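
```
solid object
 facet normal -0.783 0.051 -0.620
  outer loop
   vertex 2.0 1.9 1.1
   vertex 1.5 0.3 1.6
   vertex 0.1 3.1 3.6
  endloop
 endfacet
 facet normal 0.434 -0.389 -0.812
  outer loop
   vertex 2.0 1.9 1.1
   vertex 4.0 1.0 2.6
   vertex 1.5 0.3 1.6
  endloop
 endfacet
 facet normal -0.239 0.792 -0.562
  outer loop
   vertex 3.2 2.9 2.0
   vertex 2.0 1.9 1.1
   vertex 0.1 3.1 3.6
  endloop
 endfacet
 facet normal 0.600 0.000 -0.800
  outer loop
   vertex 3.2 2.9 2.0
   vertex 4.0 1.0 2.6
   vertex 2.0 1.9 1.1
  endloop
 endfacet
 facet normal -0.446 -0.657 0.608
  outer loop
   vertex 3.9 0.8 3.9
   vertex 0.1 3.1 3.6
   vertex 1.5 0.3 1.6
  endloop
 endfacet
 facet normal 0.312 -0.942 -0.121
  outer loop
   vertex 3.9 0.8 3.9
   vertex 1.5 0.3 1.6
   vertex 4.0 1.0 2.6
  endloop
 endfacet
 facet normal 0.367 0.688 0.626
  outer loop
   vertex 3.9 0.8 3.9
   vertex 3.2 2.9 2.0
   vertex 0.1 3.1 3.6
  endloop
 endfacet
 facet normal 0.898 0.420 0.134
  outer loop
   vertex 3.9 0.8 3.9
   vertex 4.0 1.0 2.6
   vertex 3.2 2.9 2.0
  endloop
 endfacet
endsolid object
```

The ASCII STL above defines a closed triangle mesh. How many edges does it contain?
12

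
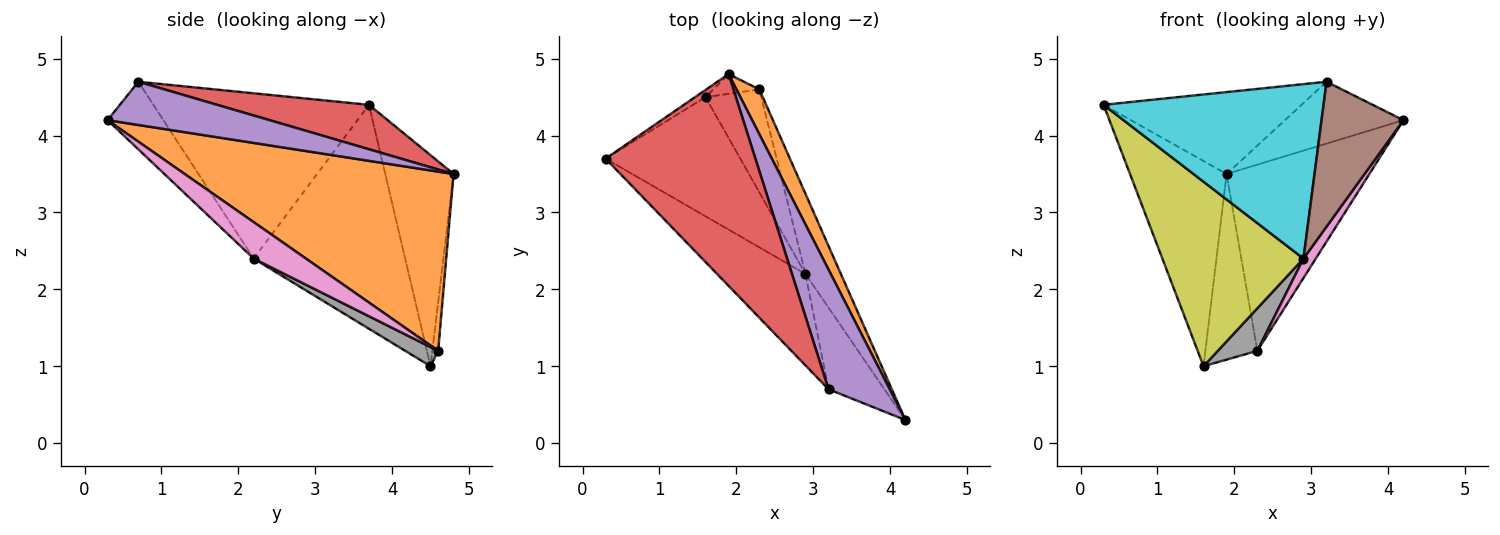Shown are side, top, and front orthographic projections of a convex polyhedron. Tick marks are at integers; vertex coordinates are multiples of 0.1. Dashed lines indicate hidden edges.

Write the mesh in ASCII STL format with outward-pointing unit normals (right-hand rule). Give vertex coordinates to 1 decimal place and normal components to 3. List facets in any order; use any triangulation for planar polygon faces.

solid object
 facet normal -0.577 0.816 -0.029
  outer loop
   vertex 1.6 4.5 1.0
   vertex 0.3 3.7 4.4
   vertex 1.9 4.8 3.5
  endloop
 endfacet
 facet normal 0.878 0.466 0.112
  outer loop
   vertex 2.3 4.6 1.2
   vertex 1.9 4.8 3.5
   vertex 4.2 0.3 4.2
  endloop
 endfacet
 facet normal -0.111 0.988 -0.105
  outer loop
   vertex 2.3 4.6 1.2
   vertex 1.6 4.5 1.0
   vertex 1.9 4.8 3.5
  endloop
 endfacet
 facet normal 0.267 0.348 0.899
  outer loop
   vertex 3.2 0.7 4.7
   vertex 1.9 4.8 3.5
   vertex 0.3 3.7 4.4
  endloop
 endfacet
 facet normal 0.532 0.389 0.752
  outer loop
   vertex 3.2 0.7 4.7
   vertex 4.2 0.3 4.2
   vertex 1.9 4.8 3.5
  endloop
 endfacet
 facet normal -0.511 -0.749 -0.422
  outer loop
   vertex 2.9 2.2 2.4
   vertex 4.2 0.3 4.2
   vertex 3.2 0.7 4.7
  endloop
 endfacet
 facet normal 0.708 -0.166 -0.687
  outer loop
   vertex 2.9 2.2 2.4
   vertex 2.3 4.6 1.2
   vertex 4.2 0.3 4.2
  endloop
 endfacet
 facet normal 0.304 -0.364 -0.880
  outer loop
   vertex 2.9 2.2 2.4
   vertex 1.6 4.5 1.0
   vertex 2.3 4.6 1.2
  endloop
 endfacet
 facet normal -0.670 -0.624 -0.403
  outer loop
   vertex 2.9 2.2 2.4
   vertex 0.3 3.7 4.4
   vertex 1.6 4.5 1.0
  endloop
 endfacet
 facet normal -0.656 -0.669 -0.351
  outer loop
   vertex 2.9 2.2 2.4
   vertex 3.2 0.7 4.7
   vertex 0.3 3.7 4.4
  endloop
 endfacet
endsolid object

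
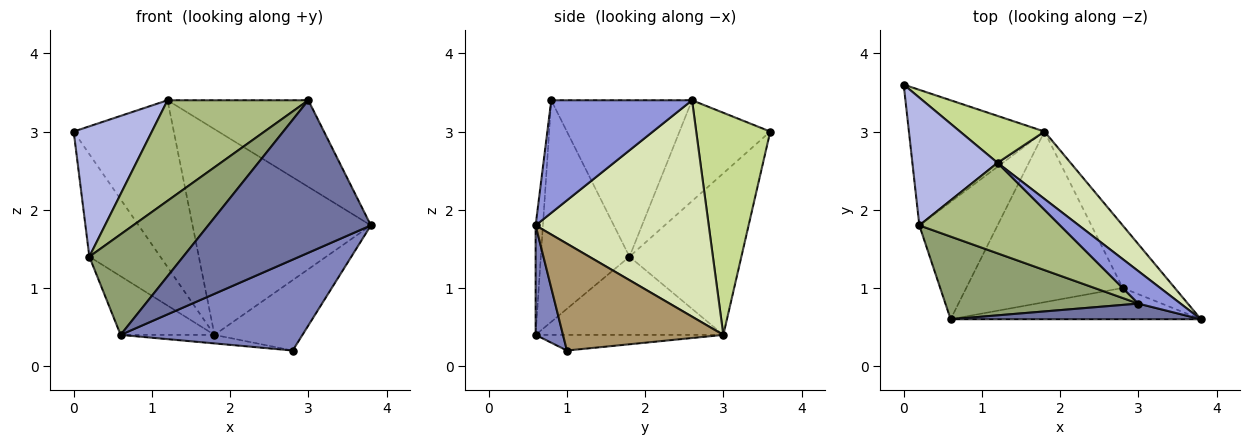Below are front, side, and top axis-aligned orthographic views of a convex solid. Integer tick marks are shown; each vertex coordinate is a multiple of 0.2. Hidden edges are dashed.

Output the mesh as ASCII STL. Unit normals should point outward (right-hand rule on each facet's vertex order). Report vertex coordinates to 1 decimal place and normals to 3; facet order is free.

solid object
 facet normal -0.045 -0.994 0.102
  outer loop
   vertex 0.6 0.6 0.4
   vertex 3.8 0.6 1.8
   vertex 3.0 0.8 3.4
  endloop
 endfacet
 facet normal 0.141 -0.936 -0.322
  outer loop
   vertex 0.6 0.6 0.4
   vertex 2.8 1.0 0.2
   vertex 3.8 0.6 1.8
  endloop
 endfacet
 facet normal 0.683 0.683 0.256
  outer loop
   vertex 1.2 2.6 3.4
   vertex 3.0 0.8 3.4
   vertex 3.8 0.6 1.8
  endloop
 endfacet
 facet normal -0.638 -0.550 0.539
  outer loop
   vertex 0.2 1.8 1.4
   vertex 1.2 2.6 3.4
   vertex 0.0 3.6 3.0
  endloop
 endfacet
 facet normal -0.589 -0.624 0.513
  outer loop
   vertex 0.2 1.8 1.4
   vertex 0.6 0.6 0.4
   vertex 3.0 0.8 3.4
  endloop
 endfacet
 facet normal -0.597 -0.597 0.537
  outer loop
   vertex 0.2 1.8 1.4
   vertex 3.0 0.8 3.4
   vertex 1.2 2.6 3.4
  endloop
 endfacet
 facet normal 0.580 0.784 0.221
  outer loop
   vertex 1.8 3.0 0.4
   vertex 0.0 3.6 3.0
   vertex 1.2 2.6 3.4
  endloop
 endfacet
 facet normal 0.678 0.698 0.229
  outer loop
   vertex 1.8 3.0 0.4
   vertex 1.2 2.6 3.4
   vertex 3.8 0.6 1.8
  endloop
 endfacet
 facet normal 0.806 0.442 -0.393
  outer loop
   vertex 1.8 3.0 0.4
   vertex 3.8 0.6 1.8
   vertex 2.8 1.0 0.2
  endloop
 endfacet
 facet normal -0.689 0.437 -0.578
  outer loop
   vertex 1.8 3.0 0.4
   vertex 0.2 1.8 1.4
   vertex 0.0 3.6 3.0
  endloop
 endfacet
 facet normal -0.099 0.050 -0.994
  outer loop
   vertex 1.8 3.0 0.4
   vertex 2.8 1.0 0.2
   vertex 0.6 0.6 0.4
  endloop
 endfacet
 facet normal -0.667 0.333 -0.667
  outer loop
   vertex 1.8 3.0 0.4
   vertex 0.6 0.6 0.4
   vertex 0.2 1.8 1.4
  endloop
 endfacet
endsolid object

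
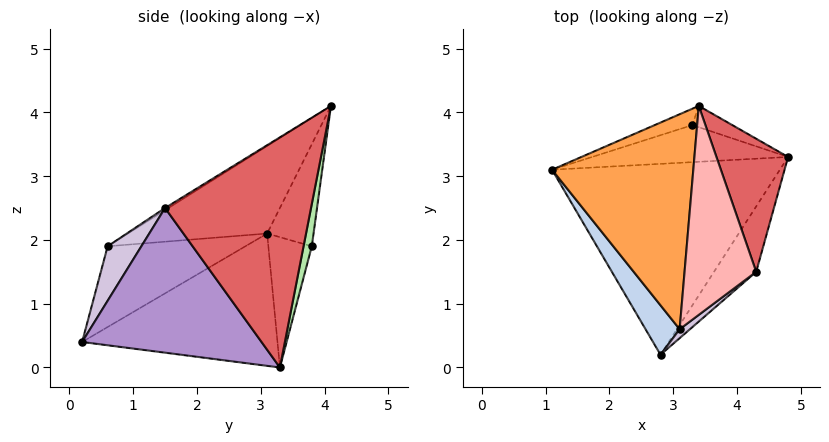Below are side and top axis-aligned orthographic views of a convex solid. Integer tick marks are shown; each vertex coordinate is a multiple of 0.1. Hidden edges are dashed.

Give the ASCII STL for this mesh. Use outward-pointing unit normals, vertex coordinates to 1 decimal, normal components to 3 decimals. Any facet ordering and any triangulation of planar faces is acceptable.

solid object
 facet normal -0.491 0.208 -0.846
  outer loop
   vertex 2.8 0.2 0.4
   vertex 1.1 3.1 2.1
   vertex 4.8 3.3 0.0
  endloop
 endfacet
 facet normal -0.731 -0.609 0.309
  outer loop
   vertex 3.1 0.6 1.9
   vertex 1.1 3.1 2.1
   vertex 2.8 0.2 0.4
  endloop
 endfacet
 facet normal -0.473 -0.439 0.764
  outer loop
   vertex 3.1 0.6 1.9
   vertex 3.4 4.1 4.1
   vertex 1.1 3.1 2.1
  endloop
 endfacet
 facet normal -0.307 0.832 -0.461
  outer loop
   vertex 3.3 3.8 1.9
   vertex 4.8 3.3 0.0
   vertex 1.1 3.1 2.1
  endloop
 endfacet
 facet normal -0.311 0.944 -0.115
  outer loop
   vertex 3.3 3.8 1.9
   vertex 1.1 3.1 2.1
   vertex 3.4 4.1 4.1
  endloop
 endfacet
 facet normal 0.149 0.979 -0.140
  outer loop
   vertex 3.3 3.8 1.9
   vertex 3.4 4.1 4.1
   vertex 4.8 3.3 0.0
  endloop
 endfacet
 facet normal 0.945 0.146 0.294
  outer loop
   vertex 4.3 1.5 2.5
   vertex 4.8 3.3 0.0
   vertex 3.4 4.1 4.1
  endloop
 endfacet
 facet normal -0.026 -0.530 0.847
  outer loop
   vertex 4.3 1.5 2.5
   vertex 3.4 4.1 4.1
   vertex 3.1 0.6 1.9
  endloop
 endfacet
 facet normal 0.803 -0.548 -0.234
  outer loop
   vertex 4.3 1.5 2.5
   vertex 2.8 0.2 0.4
   vertex 4.8 3.3 0.0
  endloop
 endfacet
 facet normal 0.562 -0.820 0.106
  outer loop
   vertex 4.3 1.5 2.5
   vertex 3.1 0.6 1.9
   vertex 2.8 0.2 0.4
  endloop
 endfacet
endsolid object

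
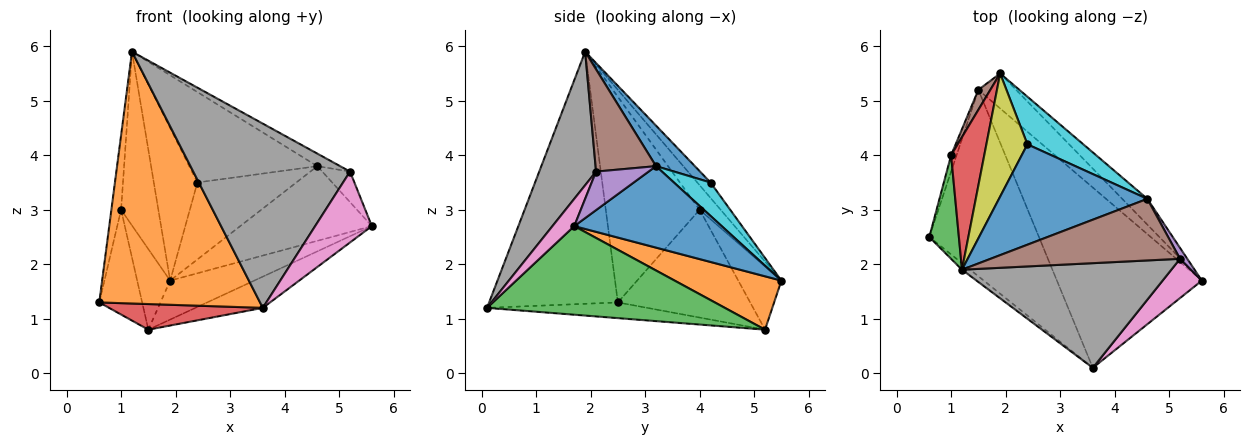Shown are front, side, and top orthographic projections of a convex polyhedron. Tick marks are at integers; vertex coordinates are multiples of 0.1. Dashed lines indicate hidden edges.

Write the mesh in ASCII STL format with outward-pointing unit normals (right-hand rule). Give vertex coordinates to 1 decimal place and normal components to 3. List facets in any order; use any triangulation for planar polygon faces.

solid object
 facet normal 0.727 0.649 -0.224
  outer loop
   vertex 4.6 3.2 3.8
   vertex 5.6 1.7 2.7
   vertex 1.9 5.5 1.7
  endloop
 endfacet
 facet normal -0.625 -0.780 -0.020
  outer loop
   vertex 3.6 0.1 1.2
   vertex 1.2 1.9 5.9
   vertex 0.6 2.5 1.3
  endloop
 endfacet
 facet normal -0.985 0.102 0.142
  outer loop
   vertex 1.0 4.0 3.0
   vertex 0.6 2.5 1.3
   vertex 1.2 1.9 5.9
  endloop
 endfacet
 facet normal -0.409 0.725 0.553
  outer loop
   vertex 1.0 4.0 3.0
   vertex 1.2 1.9 5.9
   vertex 1.9 5.5 1.7
  endloop
 endfacet
 facet normal 0.872 0.461 0.165
  outer loop
   vertex 5.2 2.1 3.7
   vertex 5.6 1.7 2.7
   vertex 4.6 3.2 3.8
  endloop
 endfacet
 facet normal 0.468 0.176 0.866
  outer loop
   vertex 5.2 2.1 3.7
   vertex 4.6 3.2 3.8
   vertex 1.2 1.9 5.9
  endloop
 endfacet
 facet normal 0.319 -0.829 0.459
  outer loop
   vertex 5.2 2.1 3.7
   vertex 3.6 0.1 1.2
   vertex 5.6 1.7 2.7
  endloop
 endfacet
 facet normal 0.301 -0.829 0.471
  outer loop
   vertex 5.2 2.1 3.7
   vertex 1.2 1.9 5.9
   vertex 3.6 0.1 1.2
  endloop
 endfacet
 facet normal -0.230 0.758 0.611
  outer loop
   vertex 2.4 4.2 3.5
   vertex 1.9 5.5 1.7
   vertex 1.2 1.9 5.9
  endloop
 endfacet
 facet normal 0.300 0.811 0.502
  outer loop
   vertex 2.4 4.2 3.5
   vertex 4.6 3.2 3.8
   vertex 1.9 5.5 1.7
  endloop
 endfacet
 facet normal 0.199 0.656 0.728
  outer loop
   vertex 2.4 4.2 3.5
   vertex 1.2 1.9 5.9
   vertex 4.6 3.2 3.8
  endloop
 endfacet
 facet normal 0.687 0.541 -0.486
  outer loop
   vertex 1.5 5.2 0.8
   vertex 1.9 5.5 1.7
   vertex 5.6 1.7 2.7
  endloop
 endfacet
 facet normal 0.516 0.146 -0.844
  outer loop
   vertex 1.5 5.2 0.8
   vertex 5.6 1.7 2.7
   vertex 3.6 0.1 1.2
  endloop
 endfacet
 facet normal -0.141 -0.135 -0.981
  outer loop
   vertex 1.5 5.2 0.8
   vertex 3.6 0.1 1.2
   vertex 0.6 2.5 1.3
  endloop
 endfacet
 facet normal -0.950 0.308 -0.048
  outer loop
   vertex 1.5 5.2 0.8
   vertex 0.6 2.5 1.3
   vertex 1.0 4.0 3.0
  endloop
 endfacet
 facet normal -0.786 0.601 0.149
  outer loop
   vertex 1.5 5.2 0.8
   vertex 1.0 4.0 3.0
   vertex 1.9 5.5 1.7
  endloop
 endfacet
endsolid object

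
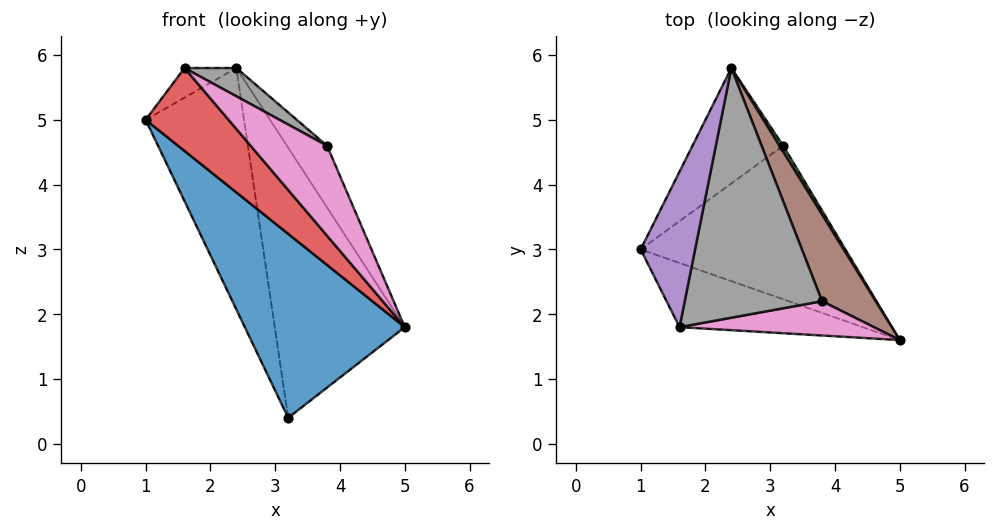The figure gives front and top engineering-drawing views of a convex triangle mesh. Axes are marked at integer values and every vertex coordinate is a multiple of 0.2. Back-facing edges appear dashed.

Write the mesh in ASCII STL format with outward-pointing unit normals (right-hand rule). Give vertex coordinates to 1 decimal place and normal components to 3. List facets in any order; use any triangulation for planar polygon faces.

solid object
 facet normal -0.616 -0.605 -0.505
  outer loop
   vertex 3.2 4.6 0.4
   vertex 5.0 1.6 1.8
   vertex 1.0 3.0 5.0
  endloop
 endfacet
 facet normal -0.842 0.487 -0.233
  outer loop
   vertex 3.2 4.6 0.4
   vertex 1.0 3.0 5.0
   vertex 2.4 5.8 5.8
  endloop
 endfacet
 facet normal 0.855 0.518 0.011
  outer loop
   vertex 3.2 4.6 0.4
   vertex 2.4 5.8 5.8
   vertex 5.0 1.6 1.8
  endloop
 endfacet
 facet normal -0.608 -0.628 -0.486
  outer loop
   vertex 1.6 1.8 5.8
   vertex 1.0 3.0 5.0
   vertex 5.0 1.6 1.8
  endloop
 endfacet
 facet normal -0.683 0.137 0.717
  outer loop
   vertex 1.6 1.8 5.8
   vertex 2.4 5.8 5.8
   vertex 1.0 3.0 5.0
  endloop
 endfacet
 facet normal 0.910 0.241 0.338
  outer loop
   vertex 3.8 2.2 4.6
   vertex 5.0 1.6 1.8
   vertex 2.4 5.8 5.8
  endloop
 endfacet
 facet normal 0.342 -0.878 0.335
  outer loop
   vertex 3.8 2.2 4.6
   vertex 1.6 1.8 5.8
   vertex 5.0 1.6 1.8
  endloop
 endfacet
 facet normal 0.490 -0.098 0.866
  outer loop
   vertex 3.8 2.2 4.6
   vertex 2.4 5.8 5.8
   vertex 1.6 1.8 5.8
  endloop
 endfacet
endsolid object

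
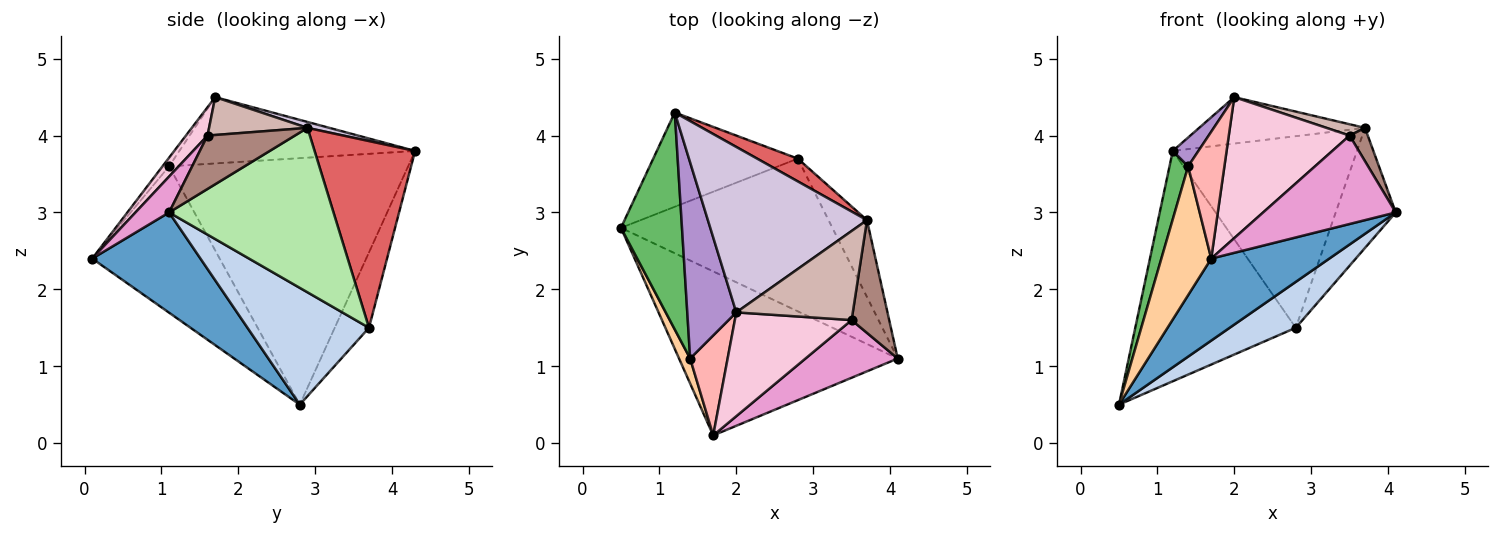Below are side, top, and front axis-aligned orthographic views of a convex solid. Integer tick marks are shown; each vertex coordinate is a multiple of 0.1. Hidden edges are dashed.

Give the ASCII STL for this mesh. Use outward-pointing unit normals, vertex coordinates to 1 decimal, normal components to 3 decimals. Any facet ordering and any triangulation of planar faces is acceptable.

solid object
 facet normal 0.379 -0.414 -0.828
  outer loop
   vertex 1.7 0.1 2.4
   vertex 0.5 2.8 0.5
   vertex 4.1 1.1 3.0
  endloop
 endfacet
 facet normal 0.468 -0.255 -0.846
  outer loop
   vertex 2.8 3.7 1.5
   vertex 4.1 1.1 3.0
   vertex 0.5 2.8 0.5
  endloop
 endfacet
 facet normal -0.194 0.908 -0.372
  outer loop
   vertex 2.8 3.7 1.5
   vertex 0.5 2.8 0.5
   vertex 1.2 4.3 3.8
  endloop
 endfacet
 facet normal -0.929 -0.363 0.070
  outer loop
   vertex 1.4 1.1 3.6
   vertex 0.5 2.8 0.5
   vertex 1.7 0.1 2.4
  endloop
 endfacet
 facet normal -0.968 -0.075 0.240
  outer loop
   vertex 1.4 1.1 3.6
   vertex 1.2 4.3 3.8
   vertex 0.5 2.8 0.5
  endloop
 endfacet
 facet normal 0.917 0.335 -0.215
  outer loop
   vertex 3.7 2.9 4.1
   vertex 4.1 1.1 3.0
   vertex 2.8 3.7 1.5
  endloop
 endfacet
 facet normal 0.476 0.873 0.104
  outer loop
   vertex 3.7 2.9 4.1
   vertex 2.8 3.7 1.5
   vertex 1.2 4.3 3.8
  endloop
 endfacet
 facet normal -0.141 -0.778 0.613
  outer loop
   vertex 2.0 1.7 4.5
   vertex 1.4 1.1 3.6
   vertex 1.7 0.1 2.4
  endloop
 endfacet
 facet normal -0.801 -0.087 0.592
  outer loop
   vertex 2.0 1.7 4.5
   vertex 1.2 4.3 3.8
   vertex 1.4 1.1 3.6
  endloop
 endfacet
 facet normal 0.036 0.270 0.962
  outer loop
   vertex 2.0 1.7 4.5
   vertex 3.7 2.9 4.1
   vertex 1.2 4.3 3.8
  endloop
 endfacet
 facet normal 0.806 -0.168 0.568
  outer loop
   vertex 3.5 1.6 4.0
   vertex 4.1 1.1 3.0
   vertex 3.7 2.9 4.1
  endloop
 endfacet
 facet normal 0.307 -0.120 0.944
  outer loop
   vertex 3.5 1.6 4.0
   vertex 3.7 2.9 4.1
   vertex 2.0 1.7 4.5
  endloop
 endfacet
 facet normal 0.208 -0.819 0.534
  outer loop
   vertex 3.5 1.6 4.0
   vertex 1.7 0.1 2.4
   vertex 4.1 1.1 3.0
  endloop
 endfacet
 facet normal 0.142 -0.797 0.587
  outer loop
   vertex 3.5 1.6 4.0
   vertex 2.0 1.7 4.5
   vertex 1.7 0.1 2.4
  endloop
 endfacet
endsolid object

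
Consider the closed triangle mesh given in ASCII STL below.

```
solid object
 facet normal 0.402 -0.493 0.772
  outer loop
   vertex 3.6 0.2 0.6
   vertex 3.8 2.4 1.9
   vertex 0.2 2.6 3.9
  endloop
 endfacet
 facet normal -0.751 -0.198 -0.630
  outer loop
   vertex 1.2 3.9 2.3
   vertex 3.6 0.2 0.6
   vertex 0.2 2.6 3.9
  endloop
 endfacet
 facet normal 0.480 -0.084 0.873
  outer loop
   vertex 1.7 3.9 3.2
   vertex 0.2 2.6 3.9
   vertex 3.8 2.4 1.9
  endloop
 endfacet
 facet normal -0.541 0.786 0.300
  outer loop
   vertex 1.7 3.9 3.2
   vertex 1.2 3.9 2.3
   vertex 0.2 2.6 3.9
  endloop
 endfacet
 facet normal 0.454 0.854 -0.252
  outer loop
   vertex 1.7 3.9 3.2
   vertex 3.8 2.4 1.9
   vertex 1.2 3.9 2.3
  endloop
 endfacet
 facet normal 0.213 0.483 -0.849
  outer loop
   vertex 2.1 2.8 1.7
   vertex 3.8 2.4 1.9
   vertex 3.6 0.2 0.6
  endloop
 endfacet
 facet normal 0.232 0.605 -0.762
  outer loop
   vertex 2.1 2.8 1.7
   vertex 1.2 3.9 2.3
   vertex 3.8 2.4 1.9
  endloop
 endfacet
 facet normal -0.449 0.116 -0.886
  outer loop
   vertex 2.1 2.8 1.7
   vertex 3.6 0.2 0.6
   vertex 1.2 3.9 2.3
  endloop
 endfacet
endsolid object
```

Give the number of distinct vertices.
6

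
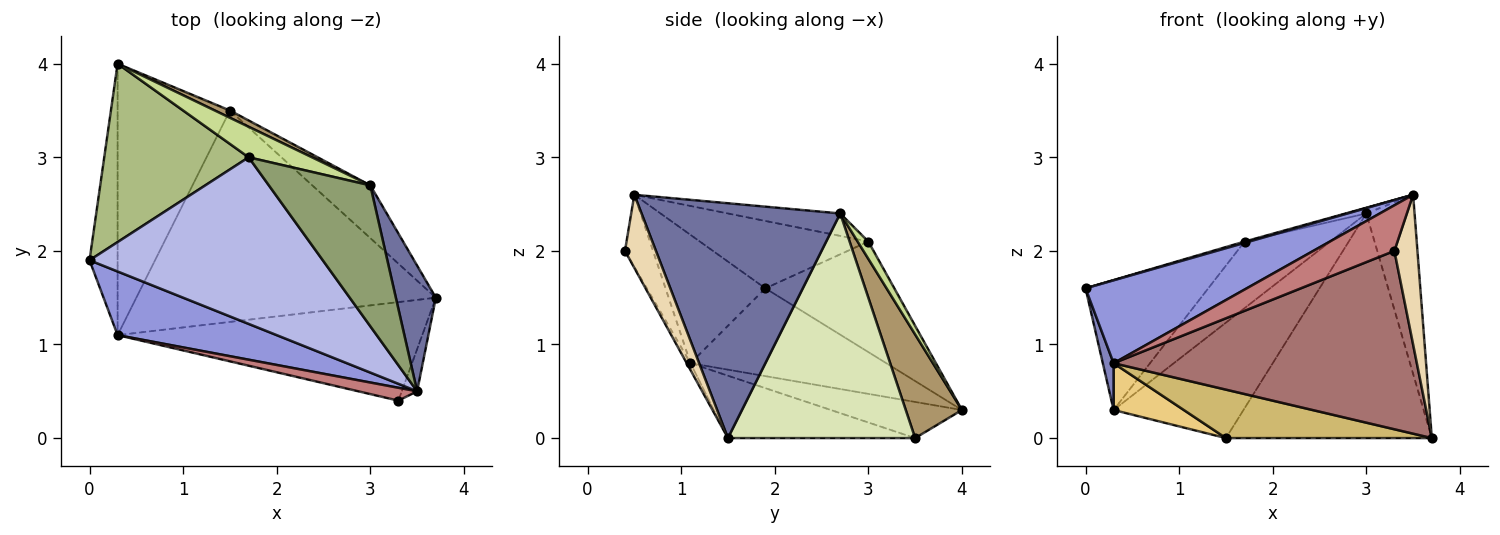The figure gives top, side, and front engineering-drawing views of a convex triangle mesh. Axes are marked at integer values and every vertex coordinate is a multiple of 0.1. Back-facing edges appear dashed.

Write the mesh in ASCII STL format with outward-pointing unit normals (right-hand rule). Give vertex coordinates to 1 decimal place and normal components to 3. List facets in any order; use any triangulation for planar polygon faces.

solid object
 facet normal 0.959 0.233 0.163
  outer loop
   vertex 3.0 2.7 2.4
   vertex 3.5 0.5 2.6
   vertex 3.7 1.5 0.0
  endloop
 endfacet
 facet normal -0.951 -0.052 -0.304
  outer loop
   vertex 0.3 1.1 0.8
   vertex 0.0 1.9 1.6
   vertex 0.3 4.0 0.3
  endloop
 endfacet
 facet normal -0.441 -0.712 0.547
  outer loop
   vertex 0.3 1.1 0.8
   vertex 3.5 0.5 2.6
   vertex 0.0 1.9 1.6
  endloop
 endfacet
 facet normal -0.278 -0.008 0.961
  outer loop
   vertex 1.7 3.0 2.1
   vertex 0.0 1.9 1.6
   vertex 3.5 0.5 2.6
  endloop
 endfacet
 facet normal -0.216 0.040 0.976
  outer loop
   vertex 1.7 3.0 2.1
   vertex 3.5 0.5 2.6
   vertex 3.0 2.7 2.4
  endloop
 endfacet
 facet normal -0.526 0.501 0.687
  outer loop
   vertex 1.7 3.0 2.1
   vertex 0.3 4.0 0.3
   vertex 0.0 1.9 1.6
  endloop
 endfacet
 facet normal 0.113 0.903 0.414
  outer loop
   vertex 1.7 3.0 2.1
   vertex 3.0 2.7 2.4
   vertex 0.3 4.0 0.3
  endloop
 endfacet
 facet normal 0.663 0.729 -0.171
  outer loop
   vertex 1.5 3.5 0.0
   vertex 3.0 2.7 2.4
   vertex 3.7 1.5 0.0
  endloop
 endfacet
 facet normal 0.396 0.916 0.058
  outer loop
   vertex 1.5 3.5 0.0
   vertex 0.3 4.0 0.3
   vertex 3.0 2.7 2.4
  endloop
 endfacet
 facet normal -0.199 -0.219 -0.955
  outer loop
   vertex 1.5 3.5 0.0
   vertex 3.7 1.5 0.0
   vertex 0.3 1.1 0.8
  endloop
 endfacet
 facet normal -0.302 -0.162 -0.939
  outer loop
   vertex 1.5 3.5 0.0
   vertex 0.3 1.1 0.8
   vertex 0.3 4.0 0.3
  endloop
 endfacet
 facet normal 0.791 -0.589 -0.166
  outer loop
   vertex 3.3 0.4 2.0
   vertex 3.7 1.5 0.0
   vertex 3.5 0.5 2.6
  endloop
 endfacet
 facet normal -0.011 -0.875 -0.484
  outer loop
   vertex 3.3 0.4 2.0
   vertex 0.3 1.1 0.8
   vertex 3.7 1.5 0.0
  endloop
 endfacet
 facet normal -0.316 -0.913 0.258
  outer loop
   vertex 3.3 0.4 2.0
   vertex 3.5 0.5 2.6
   vertex 0.3 1.1 0.8
  endloop
 endfacet
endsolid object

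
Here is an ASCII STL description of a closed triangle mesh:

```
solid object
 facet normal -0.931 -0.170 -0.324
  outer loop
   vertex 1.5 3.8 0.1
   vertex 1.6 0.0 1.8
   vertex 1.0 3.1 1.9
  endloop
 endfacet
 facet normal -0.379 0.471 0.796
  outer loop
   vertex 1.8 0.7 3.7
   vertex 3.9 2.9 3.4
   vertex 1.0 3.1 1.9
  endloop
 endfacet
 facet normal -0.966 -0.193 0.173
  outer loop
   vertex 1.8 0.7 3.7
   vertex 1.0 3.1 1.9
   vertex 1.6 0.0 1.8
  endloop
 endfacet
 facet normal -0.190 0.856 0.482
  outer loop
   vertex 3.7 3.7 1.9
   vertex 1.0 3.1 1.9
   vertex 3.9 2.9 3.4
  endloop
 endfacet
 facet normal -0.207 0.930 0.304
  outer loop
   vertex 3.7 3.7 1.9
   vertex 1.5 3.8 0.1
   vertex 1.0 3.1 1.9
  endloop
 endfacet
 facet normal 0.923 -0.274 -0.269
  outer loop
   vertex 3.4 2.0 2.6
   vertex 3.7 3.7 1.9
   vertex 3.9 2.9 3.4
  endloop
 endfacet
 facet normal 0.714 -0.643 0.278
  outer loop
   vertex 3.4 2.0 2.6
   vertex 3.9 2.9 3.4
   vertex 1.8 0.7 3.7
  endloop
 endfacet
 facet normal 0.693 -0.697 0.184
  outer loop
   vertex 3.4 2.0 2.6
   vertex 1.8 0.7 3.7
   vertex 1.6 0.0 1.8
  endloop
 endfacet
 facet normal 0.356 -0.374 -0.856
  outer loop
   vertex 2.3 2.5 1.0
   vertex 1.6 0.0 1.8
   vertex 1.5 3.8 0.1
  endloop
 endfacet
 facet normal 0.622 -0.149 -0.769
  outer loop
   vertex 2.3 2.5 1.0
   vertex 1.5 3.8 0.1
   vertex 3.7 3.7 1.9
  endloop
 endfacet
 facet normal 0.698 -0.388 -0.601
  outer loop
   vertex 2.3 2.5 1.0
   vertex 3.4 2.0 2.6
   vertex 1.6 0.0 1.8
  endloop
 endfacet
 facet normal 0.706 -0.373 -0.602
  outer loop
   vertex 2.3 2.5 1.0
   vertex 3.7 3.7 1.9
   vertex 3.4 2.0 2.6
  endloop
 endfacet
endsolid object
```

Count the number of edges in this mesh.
18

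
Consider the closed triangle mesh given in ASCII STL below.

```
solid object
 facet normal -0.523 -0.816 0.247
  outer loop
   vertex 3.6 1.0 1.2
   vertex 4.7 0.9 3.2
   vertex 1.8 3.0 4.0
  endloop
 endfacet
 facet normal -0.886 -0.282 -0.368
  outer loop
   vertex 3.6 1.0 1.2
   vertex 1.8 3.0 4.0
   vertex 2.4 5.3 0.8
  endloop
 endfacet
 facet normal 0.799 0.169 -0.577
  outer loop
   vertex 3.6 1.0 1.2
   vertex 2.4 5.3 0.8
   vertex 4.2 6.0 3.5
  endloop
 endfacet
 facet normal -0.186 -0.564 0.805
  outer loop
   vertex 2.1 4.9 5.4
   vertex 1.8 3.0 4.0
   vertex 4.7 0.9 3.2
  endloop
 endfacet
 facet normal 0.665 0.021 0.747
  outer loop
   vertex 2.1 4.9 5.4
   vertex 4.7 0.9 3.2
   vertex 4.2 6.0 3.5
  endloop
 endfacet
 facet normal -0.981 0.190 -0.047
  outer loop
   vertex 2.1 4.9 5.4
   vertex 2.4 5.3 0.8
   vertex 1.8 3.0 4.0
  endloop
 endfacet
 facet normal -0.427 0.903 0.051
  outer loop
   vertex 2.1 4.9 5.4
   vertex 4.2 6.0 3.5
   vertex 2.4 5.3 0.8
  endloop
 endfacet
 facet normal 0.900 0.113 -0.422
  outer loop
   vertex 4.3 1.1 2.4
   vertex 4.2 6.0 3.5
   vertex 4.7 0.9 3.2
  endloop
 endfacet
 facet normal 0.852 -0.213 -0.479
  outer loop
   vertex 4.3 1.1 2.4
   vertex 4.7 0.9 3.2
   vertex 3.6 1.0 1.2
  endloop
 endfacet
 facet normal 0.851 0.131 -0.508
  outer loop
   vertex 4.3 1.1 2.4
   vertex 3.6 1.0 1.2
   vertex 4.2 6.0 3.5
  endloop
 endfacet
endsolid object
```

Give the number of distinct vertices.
7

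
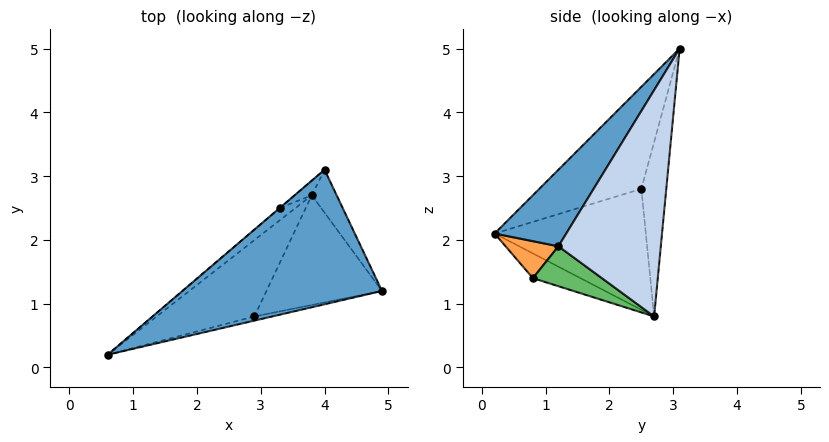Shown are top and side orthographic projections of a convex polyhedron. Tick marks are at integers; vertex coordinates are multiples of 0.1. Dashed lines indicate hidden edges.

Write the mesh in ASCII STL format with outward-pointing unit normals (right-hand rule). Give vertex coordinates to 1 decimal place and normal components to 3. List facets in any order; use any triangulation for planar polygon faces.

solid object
 facet normal 0.213 -0.804 0.555
  outer loop
   vertex 4.0 3.1 5.0
   vertex 0.6 0.2 2.1
   vertex 4.9 1.2 1.9
  endloop
 endfacet
 facet normal 0.834 0.544 -0.092
  outer loop
   vertex 3.8 2.7 0.8
   vertex 4.0 3.1 5.0
   vertex 4.9 1.2 1.9
  endloop
 endfacet
 facet normal 0.221 -0.970 -0.106
  outer loop
   vertex 2.9 0.8 1.4
   vertex 4.9 1.2 1.9
   vertex 0.6 0.2 2.1
  endloop
 endfacet
 facet normal -0.241 -0.186 -0.952
  outer loop
   vertex 2.9 0.8 1.4
   vertex 0.6 0.2 2.1
   vertex 3.8 2.7 0.8
  endloop
 endfacet
 facet normal 0.298 -0.413 -0.861
  outer loop
   vertex 2.9 0.8 1.4
   vertex 3.8 2.7 0.8
   vertex 4.9 1.2 1.9
  endloop
 endfacet
 facet normal -0.648 0.761 -0.001
  outer loop
   vertex 3.3 2.5 2.8
   vertex 0.6 0.2 2.1
   vertex 4.0 3.1 5.0
  endloop
 endfacet
 facet normal -0.634 0.769 -0.082
  outer loop
   vertex 3.3 2.5 2.8
   vertex 3.8 2.7 0.8
   vertex 0.6 0.2 2.1
  endloop
 endfacet
 facet normal -0.548 0.835 -0.053
  outer loop
   vertex 3.3 2.5 2.8
   vertex 4.0 3.1 5.0
   vertex 3.8 2.7 0.8
  endloop
 endfacet
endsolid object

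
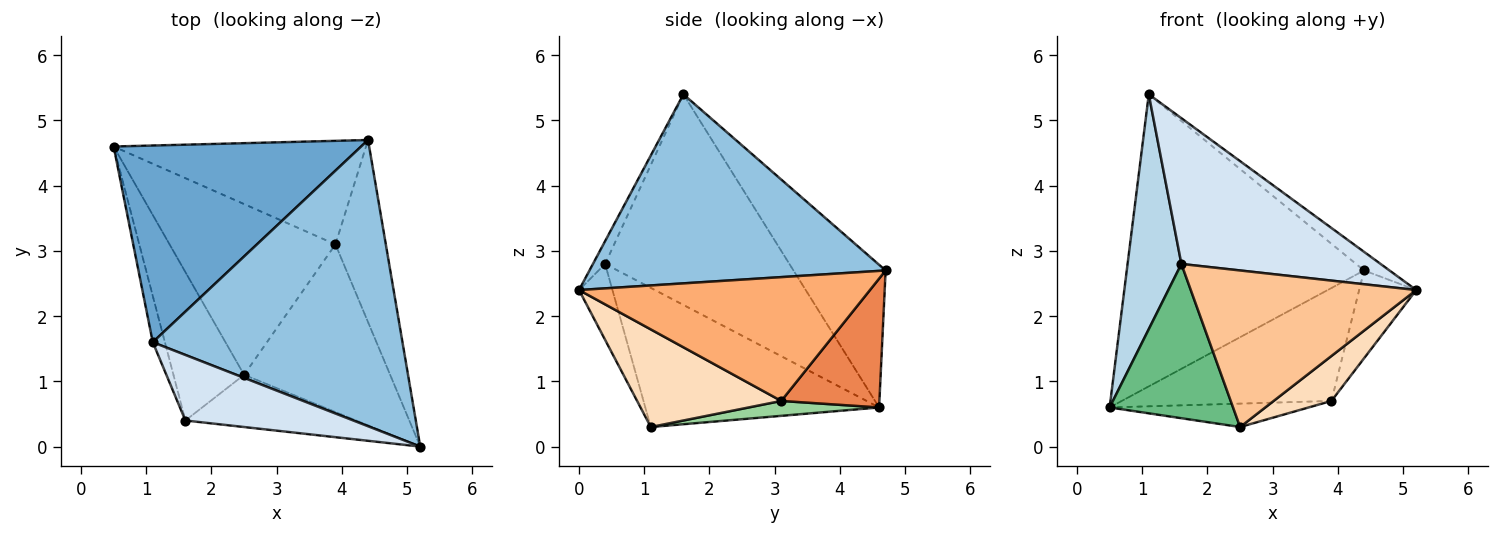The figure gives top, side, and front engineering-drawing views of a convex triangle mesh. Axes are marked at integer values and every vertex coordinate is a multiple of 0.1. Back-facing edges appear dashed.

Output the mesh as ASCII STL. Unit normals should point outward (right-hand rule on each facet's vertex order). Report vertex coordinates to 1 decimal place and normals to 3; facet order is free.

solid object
 facet normal -0.307 0.789 0.532
  outer loop
   vertex 1.1 1.6 5.4
   vertex 4.4 4.7 2.7
   vertex 0.5 4.6 0.6
  endloop
 endfacet
 facet normal 0.603 0.052 0.796
  outer loop
   vertex 1.1 1.6 5.4
   vertex 5.2 0.0 2.4
   vertex 4.4 4.7 2.7
  endloop
 endfacet
 facet normal -0.958 -0.280 -0.055
  outer loop
   vertex 1.6 0.4 2.8
   vertex 1.1 1.6 5.4
   vertex 0.5 4.6 0.6
  endloop
 endfacet
 facet normal -0.056 -0.911 0.410
  outer loop
   vertex 1.6 0.4 2.8
   vertex 5.2 0.0 2.4
   vertex 1.1 1.6 5.4
  endloop
 endfacet
 facet normal 0.326 0.697 -0.639
  outer loop
   vertex 3.9 3.1 0.7
   vertex 0.5 4.6 0.6
   vertex 4.4 4.7 2.7
  endloop
 endfacet
 facet normal 0.911 0.179 -0.371
  outer loop
   vertex 3.9 3.1 0.7
   vertex 4.4 4.7 2.7
   vertex 5.2 0.0 2.4
  endloop
 endfacet
 facet normal -0.139 -0.939 -0.313
  outer loop
   vertex 2.5 1.1 0.3
   vertex 5.2 0.0 2.4
   vertex 1.6 0.4 2.8
  endloop
 endfacet
 facet normal 0.543 -0.217 -0.811
  outer loop
   vertex 2.5 1.1 0.3
   vertex 3.9 3.1 0.7
   vertex 5.2 0.0 2.4
  endloop
 endfacet
 facet normal -0.807 -0.426 -0.410
  outer loop
   vertex 2.5 1.1 0.3
   vertex 1.6 0.4 2.8
   vertex 0.5 4.6 0.6
  endloop
 endfacet
 facet normal 0.089 0.135 -0.987
  outer loop
   vertex 2.5 1.1 0.3
   vertex 0.5 4.6 0.6
   vertex 3.9 3.1 0.7
  endloop
 endfacet
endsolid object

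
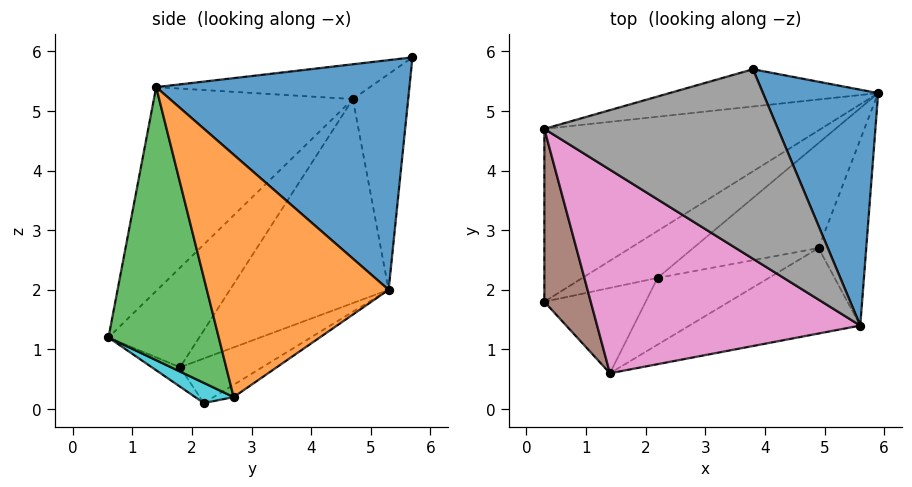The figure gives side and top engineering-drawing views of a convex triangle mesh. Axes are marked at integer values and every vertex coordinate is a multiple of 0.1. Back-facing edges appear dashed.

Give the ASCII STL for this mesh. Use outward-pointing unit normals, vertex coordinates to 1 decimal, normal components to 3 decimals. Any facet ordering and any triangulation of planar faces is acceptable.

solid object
 facet normal 0.851 0.307 0.427
  outer loop
   vertex 5.6 1.4 5.4
   vertex 5.9 5.3 2.0
   vertex 3.8 5.7 5.9
  endloop
 endfacet
 facet normal 0.953 -0.237 -0.188
  outer loop
   vertex 4.9 2.7 0.2
   vertex 5.9 5.3 2.0
   vertex 5.6 1.4 5.4
  endloop
 endfacet
 facet normal 0.436 -0.857 -0.273
  outer loop
   vertex 4.9 2.7 0.2
   vertex 5.6 1.4 5.4
   vertex 1.4 0.6 1.2
  endloop
 endfacet
 facet normal -0.371 0.781 -0.503
  outer loop
   vertex 0.3 4.7 5.2
   vertex 5.9 5.3 2.0
   vertex 0.3 1.8 0.7
  endloop
 endfacet
 facet normal -0.227 0.949 -0.220
  outer loop
   vertex 0.3 4.7 5.2
   vertex 3.8 5.7 5.9
   vertex 5.9 5.3 2.0
  endloop
 endfacet
 facet normal -0.758 -0.548 0.353
  outer loop
   vertex 0.3 4.7 5.2
   vertex 0.3 1.8 0.7
   vertex 1.4 0.6 1.2
  endloop
 endfacet
 facet normal -0.447 -0.683 0.577
  outer loop
   vertex 0.3 4.7 5.2
   vertex 1.4 0.6 1.2
   vertex 5.6 1.4 5.4
  endloop
 endfacet
 facet normal -0.145 -0.174 0.974
  outer loop
   vertex 0.3 4.7 5.2
   vertex 5.6 1.4 5.4
   vertex 3.8 5.7 5.9
  endloop
 endfacet
 facet normal -0.162 -0.503 -0.849
  outer loop
   vertex 2.2 2.2 0.1
   vertex 1.4 0.6 1.2
   vertex 0.3 1.8 0.7
  endloop
 endfacet
 facet normal 0.142 -0.608 -0.781
  outer loop
   vertex 2.2 2.2 0.1
   vertex 4.9 2.7 0.2
   vertex 1.4 0.6 1.2
  endloop
 endfacet
 facet normal -0.337 0.751 -0.568
  outer loop
   vertex 2.2 2.2 0.1
   vertex 0.3 1.8 0.7
   vertex 5.9 5.3 2.0
  endloop
 endfacet
 facet normal -0.079 0.588 -0.805
  outer loop
   vertex 2.2 2.2 0.1
   vertex 5.9 5.3 2.0
   vertex 4.9 2.7 0.2
  endloop
 endfacet
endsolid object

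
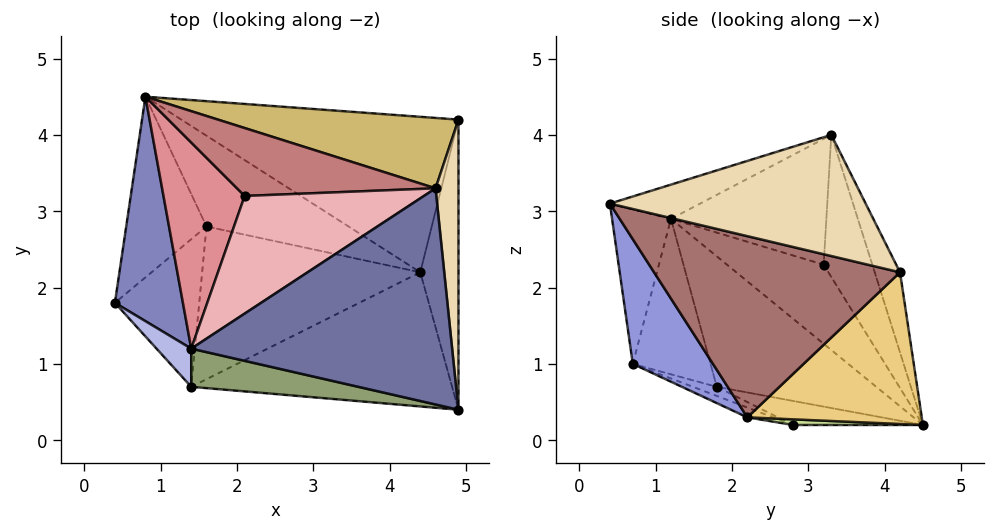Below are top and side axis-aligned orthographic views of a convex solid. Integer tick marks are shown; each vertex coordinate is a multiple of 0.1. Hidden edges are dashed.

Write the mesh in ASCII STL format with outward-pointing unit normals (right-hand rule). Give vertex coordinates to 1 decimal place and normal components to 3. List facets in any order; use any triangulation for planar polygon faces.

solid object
 facet normal -0.124 -0.306 0.944
  outer loop
   vertex 1.4 1.2 2.9
   vertex 4.9 0.4 3.1
   vertex 4.6 3.3 4.0
  endloop
 endfacet
 facet normal -0.867 0.212 0.452
  outer loop
   vertex 1.4 1.2 2.9
   vertex 0.8 4.5 0.2
   vertex 0.4 1.8 0.7
  endloop
 endfacet
 facet normal 0.265 -0.789 -0.554
  outer loop
   vertex 1.4 0.7 1.0
   vertex 4.4 2.2 0.3
   vertex 4.9 0.4 3.1
  endloop
 endfacet
 facet normal -0.752 -0.638 0.168
  outer loop
   vertex 1.4 0.7 1.0
   vertex 1.4 1.2 2.9
   vertex 0.4 1.8 0.7
  endloop
 endfacet
 facet normal -0.229 -0.941 0.248
  outer loop
   vertex 1.4 0.7 1.0
   vertex 4.9 0.4 3.1
   vertex 1.4 1.2 2.9
  endloop
 endfacet
 facet normal -0.284 -0.134 -0.949
  outer loop
   vertex 1.6 2.8 0.2
   vertex 0.4 1.8 0.7
   vertex 0.8 4.5 0.2
  endloop
 endfacet
 facet normal 0.040 0.019 -0.999
  outer loop
   vertex 1.6 2.8 0.2
   vertex 0.8 4.5 0.2
   vertex 4.4 2.2 0.3
  endloop
 endfacet
 facet normal -0.101 -0.346 -0.933
  outer loop
   vertex 1.6 2.8 0.2
   vertex 1.4 0.7 1.0
   vertex 0.4 1.8 0.7
  endloop
 endfacet
 facet normal -0.042 -0.352 -0.935
  outer loop
   vertex 1.6 2.8 0.2
   vertex 4.4 2.2 0.3
   vertex 1.4 0.7 1.0
  endloop
 endfacet
 facet normal -0.141 0.895 0.424
  outer loop
   vertex 4.9 4.2 2.2
   vertex 0.8 4.5 0.2
   vertex 4.6 3.3 4.0
  endloop
 endfacet
 facet normal 0.391 0.581 -0.714
  outer loop
   vertex 4.9 4.2 2.2
   vertex 4.4 2.2 0.3
   vertex 0.8 4.5 0.2
  endloop
 endfacet
 facet normal 0.982 0.044 0.186
  outer loop
   vertex 4.9 4.2 2.2
   vertex 4.6 3.3 4.0
   vertex 4.9 0.4 3.1
  endloop
 endfacet
 facet normal 0.977 -0.049 -0.206
  outer loop
   vertex 4.9 4.2 2.2
   vertex 4.9 0.4 3.1
   vertex 4.4 2.2 0.3
  endloop
 endfacet
 facet normal -0.470 0.590 0.656
  outer loop
   vertex 2.1 3.2 2.3
   vertex 4.6 3.3 4.0
   vertex 0.8 4.5 0.2
  endloop
 endfacet
 facet normal -0.634 0.417 0.651
  outer loop
   vertex 2.1 3.2 2.3
   vertex 0.8 4.5 0.2
   vertex 1.4 1.2 2.9
  endloop
 endfacet
 facet normal -0.525 0.408 0.747
  outer loop
   vertex 2.1 3.2 2.3
   vertex 1.4 1.2 2.9
   vertex 4.6 3.3 4.0
  endloop
 endfacet
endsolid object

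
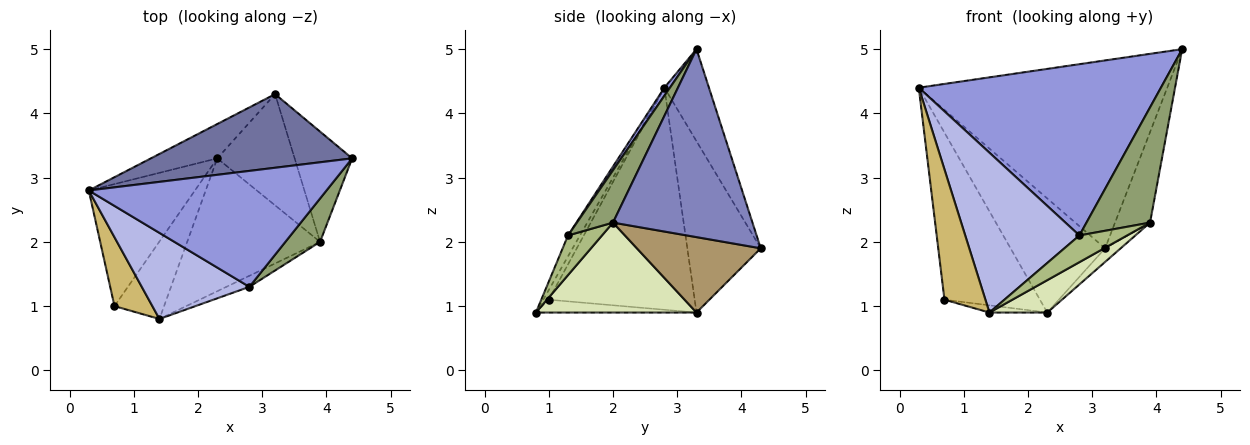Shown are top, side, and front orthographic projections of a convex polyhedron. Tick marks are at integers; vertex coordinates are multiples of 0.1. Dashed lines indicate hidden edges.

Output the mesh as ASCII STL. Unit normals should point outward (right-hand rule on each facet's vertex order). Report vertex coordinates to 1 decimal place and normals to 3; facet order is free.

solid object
 facet normal -0.165 0.918 0.360
  outer loop
   vertex 3.2 4.3 1.9
   vertex 0.3 2.8 4.4
   vertex 4.4 3.3 5.0
  endloop
 endfacet
 facet normal 0.930 0.233 -0.285
  outer loop
   vertex 3.9 2.0 2.3
   vertex 3.2 4.3 1.9
   vertex 4.4 3.3 5.0
  endloop
 endfacet
 facet normal 0.019 -0.828 0.561
  outer loop
   vertex 2.8 1.3 2.1
   vertex 4.4 3.3 5.0
   vertex 0.3 2.8 4.4
  endloop
 endfacet
 facet normal -0.092 -0.877 0.472
  outer loop
   vertex 2.8 1.3 2.1
   vertex 0.3 2.8 4.4
   vertex 1.4 0.8 0.9
  endloop
 endfacet
 facet normal 0.469 -0.826 0.311
  outer loop
   vertex 2.8 1.3 2.1
   vertex 3.9 2.0 2.3
   vertex 4.4 3.3 5.0
  endloop
 endfacet
 facet normal 0.549 -0.772 -0.319
  outer loop
   vertex 2.8 1.3 2.1
   vertex 1.4 0.8 0.9
   vertex 3.9 2.0 2.3
  endloop
 endfacet
 facet normal -0.597 0.768 -0.231
  outer loop
   vertex 2.3 3.3 0.9
   vertex 0.3 2.8 4.4
   vertex 3.2 4.3 1.9
  endloop
 endfacet
 facet normal 0.550 -0.198 -0.812
  outer loop
   vertex 2.3 3.3 0.9
   vertex 3.9 2.0 2.3
   vertex 1.4 0.8 0.9
  endloop
 endfacet
 facet normal 0.695 0.088 -0.713
  outer loop
   vertex 2.3 3.3 0.9
   vertex 3.2 4.3 1.9
   vertex 3.9 2.0 2.3
  endloop
 endfacet
 facet normal -0.118 -0.878 0.464
  outer loop
   vertex 0.7 1.0 1.1
   vertex 1.4 0.8 0.9
   vertex 0.3 2.8 4.4
  endloop
 endfacet
 facet normal -0.777 0.508 -0.371
  outer loop
   vertex 0.7 1.0 1.1
   vertex 0.3 2.8 4.4
   vertex 2.3 3.3 0.9
  endloop
 endfacet
 facet normal -0.250 0.090 -0.964
  outer loop
   vertex 0.7 1.0 1.1
   vertex 2.3 3.3 0.9
   vertex 1.4 0.8 0.9
  endloop
 endfacet
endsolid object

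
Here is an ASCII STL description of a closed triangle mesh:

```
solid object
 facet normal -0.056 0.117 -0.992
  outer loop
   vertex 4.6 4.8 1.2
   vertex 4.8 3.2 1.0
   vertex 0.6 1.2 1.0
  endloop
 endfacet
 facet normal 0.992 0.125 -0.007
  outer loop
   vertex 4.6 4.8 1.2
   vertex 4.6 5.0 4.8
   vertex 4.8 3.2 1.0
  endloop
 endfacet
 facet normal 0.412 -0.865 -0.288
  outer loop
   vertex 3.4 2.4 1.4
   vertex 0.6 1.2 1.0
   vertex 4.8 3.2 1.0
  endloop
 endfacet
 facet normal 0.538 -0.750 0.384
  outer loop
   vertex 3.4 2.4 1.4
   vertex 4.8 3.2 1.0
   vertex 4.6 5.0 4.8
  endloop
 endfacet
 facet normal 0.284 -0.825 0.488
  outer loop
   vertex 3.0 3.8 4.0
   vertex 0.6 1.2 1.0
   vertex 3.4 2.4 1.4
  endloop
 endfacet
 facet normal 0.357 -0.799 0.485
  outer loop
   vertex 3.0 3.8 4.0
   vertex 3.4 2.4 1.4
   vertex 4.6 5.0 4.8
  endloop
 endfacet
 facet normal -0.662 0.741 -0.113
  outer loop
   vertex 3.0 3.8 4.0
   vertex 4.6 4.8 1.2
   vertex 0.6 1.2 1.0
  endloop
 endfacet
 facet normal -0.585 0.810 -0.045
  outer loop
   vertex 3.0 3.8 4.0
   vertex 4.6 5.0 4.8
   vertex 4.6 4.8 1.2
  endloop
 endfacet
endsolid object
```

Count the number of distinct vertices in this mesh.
6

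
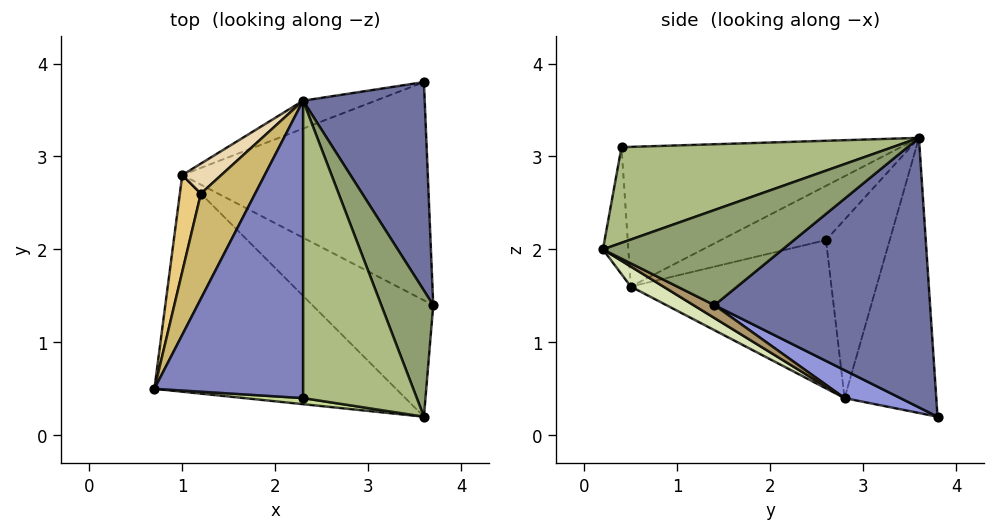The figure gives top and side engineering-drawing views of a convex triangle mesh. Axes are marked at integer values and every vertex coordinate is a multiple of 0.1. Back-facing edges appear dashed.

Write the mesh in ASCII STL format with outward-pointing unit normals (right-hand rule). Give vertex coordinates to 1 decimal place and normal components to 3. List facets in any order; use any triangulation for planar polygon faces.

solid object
 facet normal 0.886 0.237 0.400
  outer loop
   vertex 3.6 3.8 0.2
   vertex 2.3 3.6 3.2
   vertex 3.7 1.4 1.4
  endloop
 endfacet
 facet normal -0.685 -0.023 0.729
  outer loop
   vertex 2.3 0.4 3.1
   vertex 2.3 3.6 3.2
   vertex 0.7 0.5 1.6
  endloop
 endfacet
 facet normal 0.101 -0.442 -0.892
  outer loop
   vertex 1.0 2.8 0.4
   vertex 3.6 3.8 0.2
   vertex 3.7 1.4 1.4
  endloop
 endfacet
 facet normal -0.364 0.927 -0.096
  outer loop
   vertex 1.0 2.8 0.4
   vertex 2.3 3.6 3.2
   vertex 3.6 3.8 0.2
  endloop
 endfacet
 facet normal 0.866 0.164 0.473
  outer loop
   vertex 3.6 0.2 2.0
   vertex 3.7 1.4 1.4
   vertex 2.3 3.6 3.2
  endloop
 endfacet
 facet normal 0.644 -0.024 0.765
  outer loop
   vertex 3.6 0.2 2.0
   vertex 2.3 3.6 3.2
   vertex 2.3 0.4 3.1
  endloop
 endfacet
 facet normal -0.110 -0.993 0.051
  outer loop
   vertex 3.6 0.2 2.0
   vertex 2.3 0.4 3.1
   vertex 0.7 0.5 1.6
  endloop
 endfacet
 facet normal 0.073 -0.469 -0.880
  outer loop
   vertex 3.6 0.2 2.0
   vertex 0.7 0.5 1.6
   vertex 1.0 2.8 0.4
  endloop
 endfacet
 facet normal 0.095 -0.452 -0.887
  outer loop
   vertex 3.6 0.2 2.0
   vertex 1.0 2.8 0.4
   vertex 3.7 1.4 1.4
  endloop
 endfacet
 facet normal -0.707 0.000 0.707
  outer loop
   vertex 1.2 2.6 2.1
   vertex 0.7 0.5 1.6
   vertex 2.3 3.6 3.2
  endloop
 endfacet
 facet normal -0.970 0.198 0.138
  outer loop
   vertex 1.2 2.6 2.1
   vertex 1.0 2.8 0.4
   vertex 0.7 0.5 1.6
  endloop
 endfacet
 facet normal -0.748 0.643 0.164
  outer loop
   vertex 1.2 2.6 2.1
   vertex 2.3 3.6 3.2
   vertex 1.0 2.8 0.4
  endloop
 endfacet
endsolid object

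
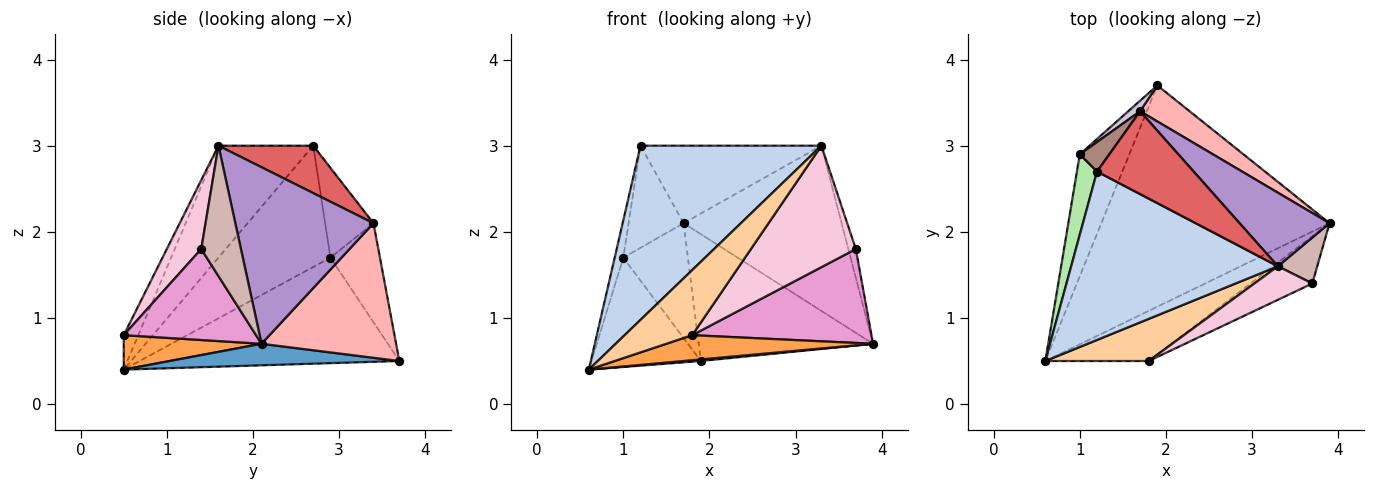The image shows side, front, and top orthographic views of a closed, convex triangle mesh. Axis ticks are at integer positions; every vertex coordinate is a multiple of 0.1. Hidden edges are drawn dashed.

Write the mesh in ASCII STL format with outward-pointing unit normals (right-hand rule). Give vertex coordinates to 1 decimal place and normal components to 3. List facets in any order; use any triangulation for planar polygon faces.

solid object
 facet normal 0.094 -0.007 -0.996
  outer loop
   vertex 1.9 3.7 0.5
   vertex 3.9 2.1 0.7
   vertex 0.6 0.5 0.4
  endloop
 endfacet
 facet normal -0.352 -0.673 0.651
  outer loop
   vertex 1.2 2.7 3.0
   vertex 0.6 0.5 0.4
   vertex 3.3 1.6 3.0
  endloop
 endfacet
 facet normal 0.286 -0.429 -0.857
  outer loop
   vertex 1.8 0.5 0.8
   vertex 0.6 0.5 0.4
   vertex 3.9 2.1 0.7
  endloop
 endfacet
 facet normal -0.178 -0.826 0.535
  outer loop
   vertex 1.8 0.5 0.8
   vertex 3.3 1.6 3.0
   vertex 0.6 0.5 0.4
  endloop
 endfacet
 facet normal -0.846 0.356 -0.397
  outer loop
   vertex 1.0 2.9 1.7
   vertex 1.9 3.7 0.5
   vertex 0.6 0.5 0.4
  endloop
 endfacet
 facet normal -0.984 0.076 0.163
  outer loop
   vertex 1.0 2.9 1.7
   vertex 0.6 0.5 0.4
   vertex 1.2 2.7 3.0
  endloop
 endfacet
 facet normal 0.337 0.643 0.688
  outer loop
   vertex 1.7 3.4 2.1
   vertex 1.2 2.7 3.0
   vertex 3.3 1.6 3.0
  endloop
 endfacet
 facet normal 0.596 0.772 0.219
  outer loop
   vertex 1.7 3.4 2.1
   vertex 3.9 2.1 0.7
   vertex 1.9 3.7 0.5
  endloop
 endfacet
 facet normal 0.624 0.714 0.318
  outer loop
   vertex 1.7 3.4 2.1
   vertex 3.3 1.6 3.0
   vertex 3.9 2.1 0.7
  endloop
 endfacet
 facet normal -0.607 0.792 0.073
  outer loop
   vertex 1.7 3.4 2.1
   vertex 1.9 3.7 0.5
   vertex 1.0 2.9 1.7
  endloop
 endfacet
 facet normal -0.645 0.734 0.212
  outer loop
   vertex 1.7 3.4 2.1
   vertex 1.0 2.9 1.7
   vertex 1.2 2.7 3.0
  endloop
 endfacet
 facet normal 0.942 0.178 0.284
  outer loop
   vertex 3.7 1.4 1.8
   vertex 3.9 2.1 0.7
   vertex 3.3 1.6 3.0
  endloop
 endfacet
 facet normal 0.551 -0.746 -0.375
  outer loop
   vertex 3.7 1.4 1.8
   vertex 1.8 0.5 0.8
   vertex 3.9 2.1 0.7
  endloop
 endfacet
 facet normal 0.302 -0.919 0.254
  outer loop
   vertex 3.7 1.4 1.8
   vertex 3.3 1.6 3.0
   vertex 1.8 0.5 0.8
  endloop
 endfacet
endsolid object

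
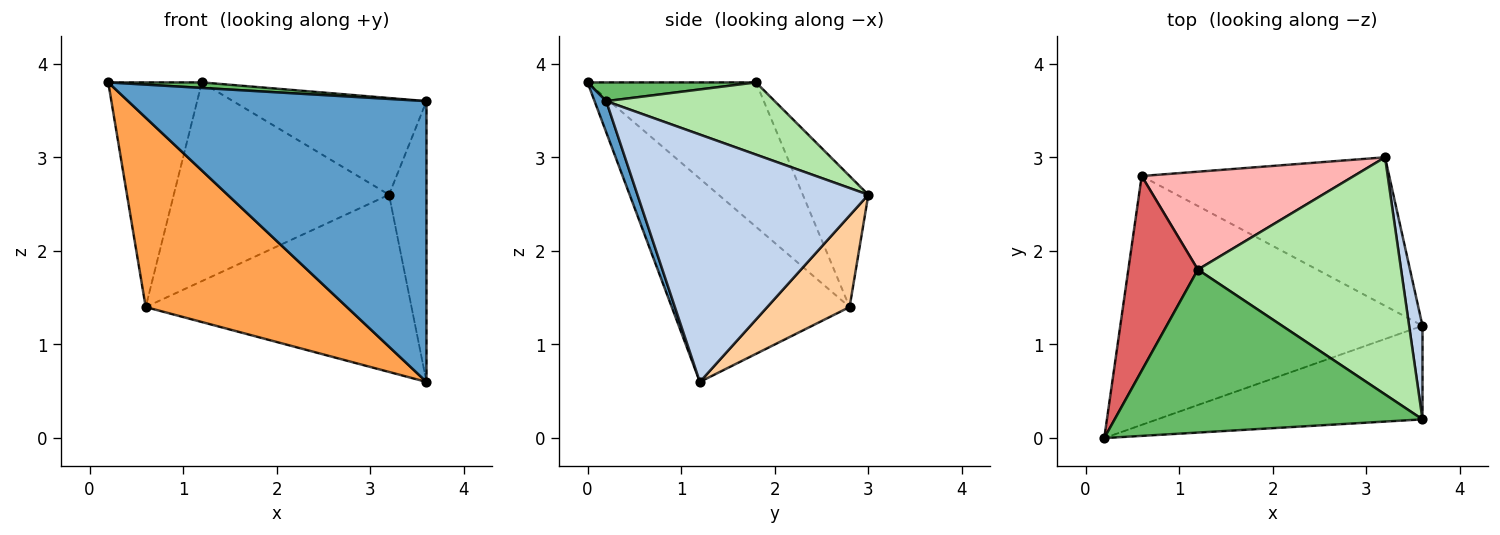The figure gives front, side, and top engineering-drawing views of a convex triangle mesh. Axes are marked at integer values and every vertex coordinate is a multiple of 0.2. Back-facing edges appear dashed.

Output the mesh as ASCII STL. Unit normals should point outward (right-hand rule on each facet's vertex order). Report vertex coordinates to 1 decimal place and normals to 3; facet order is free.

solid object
 facet normal 0.037 -0.948 -0.316
  outer loop
   vertex 3.6 1.2 0.6
   vertex 3.6 0.2 3.6
   vertex 0.2 0.0 3.8
  endloop
 endfacet
 facet normal 0.986 0.160 0.053
  outer loop
   vertex 3.6 1.2 0.6
   vertex 3.2 3.0 2.6
   vertex 3.6 0.2 3.6
  endloop
 endfacet
 facet normal -0.472 -0.534 -0.702
  outer loop
   vertex 0.6 2.8 1.4
   vertex 3.6 1.2 0.6
   vertex 0.2 0.0 3.8
  endloop
 endfacet
 facet normal 0.231 0.746 -0.625
  outer loop
   vertex 0.6 2.8 1.4
   vertex 3.2 3.0 2.6
   vertex 3.6 1.2 0.6
  endloop
 endfacet
 facet normal 0.061 -0.034 0.998
  outer loop
   vertex 1.2 1.8 3.8
   vertex 0.2 0.0 3.8
   vertex 3.6 0.2 3.6
  endloop
 endfacet
 facet normal 0.312 0.359 0.880
  outer loop
   vertex 1.2 1.8 3.8
   vertex 3.6 0.2 3.6
   vertex 3.2 3.0 2.6
  endloop
 endfacet
 facet normal -0.806 0.448 0.388
  outer loop
   vertex 1.2 1.8 3.8
   vertex 0.6 2.8 1.4
   vertex 0.2 0.0 3.8
  endloop
 endfacet
 facet normal -0.263 0.865 0.426
  outer loop
   vertex 1.2 1.8 3.8
   vertex 3.2 3.0 2.6
   vertex 0.6 2.8 1.4
  endloop
 endfacet
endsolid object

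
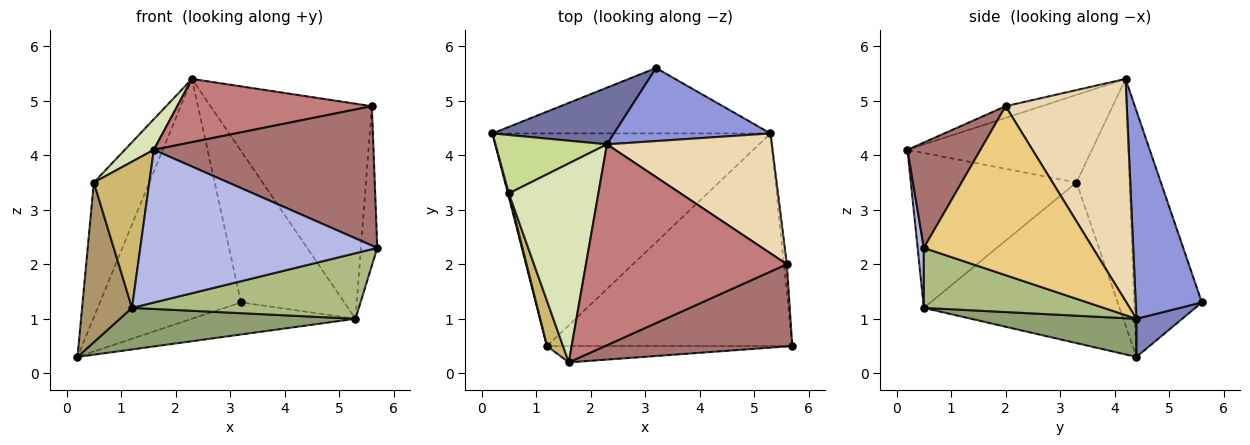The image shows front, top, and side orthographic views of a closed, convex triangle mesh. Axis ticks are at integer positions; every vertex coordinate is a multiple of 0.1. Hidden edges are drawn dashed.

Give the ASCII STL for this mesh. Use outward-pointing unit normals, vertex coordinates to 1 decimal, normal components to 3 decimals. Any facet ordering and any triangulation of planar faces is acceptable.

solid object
 facet normal -0.422 0.882 0.209
  outer loop
   vertex 2.3 4.2 5.4
   vertex 3.2 5.6 1.3
   vertex 0.2 4.4 0.3
  endloop
 endfacet
 facet normal 0.122 0.437 -0.891
  outer loop
   vertex 5.3 4.4 1.0
   vertex 0.2 4.4 0.3
   vertex 3.2 5.6 1.3
  endloop
 endfacet
 facet normal 0.500 0.780 0.376
  outer loop
   vertex 5.3 4.4 1.0
   vertex 3.2 5.6 1.3
   vertex 2.3 4.2 5.4
  endloop
 endfacet
 facet normal 0.026 -0.994 -0.106
  outer loop
   vertex 1.2 0.5 1.2
   vertex 5.7 0.5 2.3
   vertex 1.6 0.2 4.1
  endloop
 endfacet
 facet normal 0.133 -0.190 -0.973
  outer loop
   vertex 1.2 0.5 1.2
   vertex 0.2 4.4 0.3
   vertex 5.3 4.4 1.0
  endloop
 endfacet
 facet normal 0.227 -0.287 -0.931
  outer loop
   vertex 1.2 0.5 1.2
   vertex 5.3 4.4 1.0
   vertex 5.7 0.5 2.3
  endloop
 endfacet
 facet normal -0.660 0.689 0.299
  outer loop
   vertex 0.5 3.3 3.5
   vertex 2.3 4.2 5.4
   vertex 0.2 4.4 0.3
  endloop
 endfacet
 facet normal -0.695 -0.109 0.710
  outer loop
   vertex 0.5 3.3 3.5
   vertex 1.6 0.2 4.1
   vertex 2.3 4.2 5.4
  endloop
 endfacet
 facet normal -0.969 -0.247 0.006
  outer loop
   vertex 0.5 3.3 3.5
   vertex 0.2 4.4 0.3
   vertex 1.2 0.5 1.2
  endloop
 endfacet
 facet normal -0.944 -0.316 0.097
  outer loop
   vertex 0.5 3.3 3.5
   vertex 1.2 0.5 1.2
   vertex 1.6 0.2 4.1
  endloop
 endfacet
 facet normal 0.995 0.096 -0.017
  outer loop
   vertex 5.6 2.0 4.9
   vertex 5.7 0.5 2.3
   vertex 5.3 4.4 1.0
  endloop
 endfacet
 facet normal 0.549 0.730 0.407
  outer loop
   vertex 5.6 2.0 4.9
   vertex 5.3 4.4 1.0
   vertex 2.3 4.2 5.4
  endloop
 endfacet
 facet normal 0.275 -0.828 0.488
  outer loop
   vertex 5.6 2.0 4.9
   vertex 1.6 0.2 4.1
   vertex 5.7 0.5 2.3
  endloop
 endfacet
 facet normal -0.056 -0.300 0.952
  outer loop
   vertex 5.6 2.0 4.9
   vertex 2.3 4.2 5.4
   vertex 1.6 0.2 4.1
  endloop
 endfacet
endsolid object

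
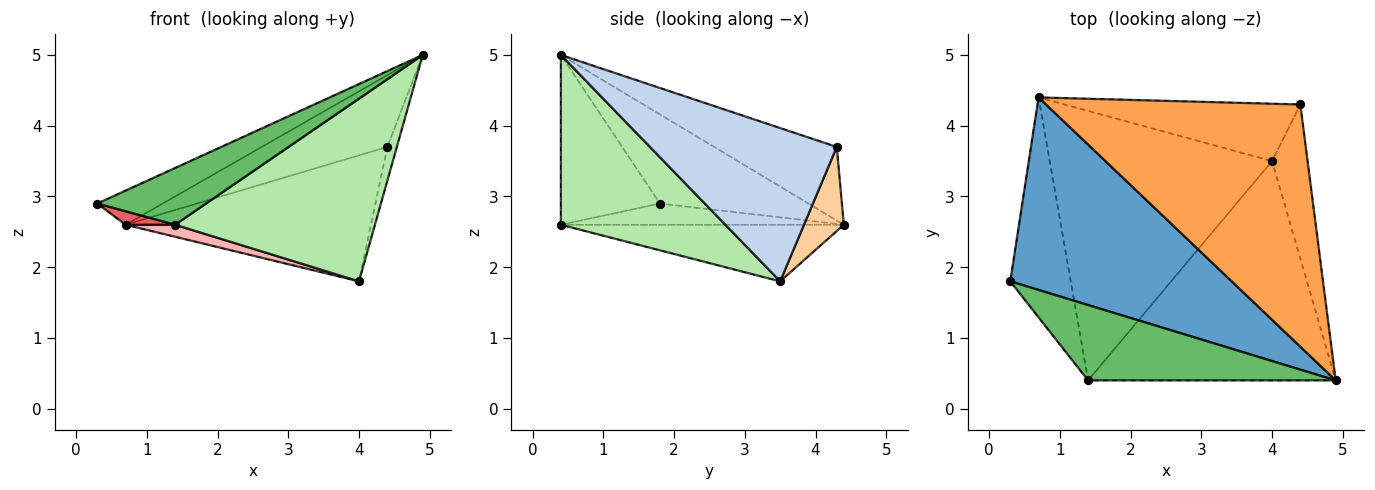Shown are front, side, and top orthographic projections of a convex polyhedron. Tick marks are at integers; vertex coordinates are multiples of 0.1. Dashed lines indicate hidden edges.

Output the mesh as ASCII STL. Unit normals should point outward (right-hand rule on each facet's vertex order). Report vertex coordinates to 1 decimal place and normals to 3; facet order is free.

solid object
 facet normal -0.368 0.162 0.915
  outer loop
   vertex 0.7 4.4 2.6
   vertex 0.3 1.8 2.9
   vertex 4.9 0.4 5.0
  endloop
 endfacet
 facet normal 0.973 0.050 -0.226
  outer loop
   vertex 4.4 4.3 3.7
   vertex 4.9 0.4 5.0
   vertex 4.0 3.5 1.8
  endloop
 endfacet
 facet normal -0.267 0.274 0.924
  outer loop
   vertex 4.4 4.3 3.7
   vertex 0.7 4.4 2.6
   vertex 4.9 0.4 5.0
  endloop
 endfacet
 facet normal 0.146 0.900 -0.410
  outer loop
   vertex 4.4 4.3 3.7
   vertex 4.0 3.5 1.8
   vertex 0.7 4.4 2.6
  endloop
 endfacet
 facet normal -0.480 -0.528 0.701
  outer loop
   vertex 1.4 0.4 2.6
   vertex 4.9 0.4 5.0
   vertex 0.3 1.8 2.9
  endloop
 endfacet
 facet normal 0.466 -0.566 -0.680
  outer loop
   vertex 1.4 0.4 2.6
   vertex 4.0 3.5 1.8
   vertex 4.9 0.4 5.0
  endloop
 endfacet
 facet normal -0.331 -0.058 -0.942
  outer loop
   vertex 1.4 0.4 2.6
   vertex 0.3 1.8 2.9
   vertex 0.7 4.4 2.6
  endloop
 endfacet
 facet normal -0.246 -0.043 -0.968
  outer loop
   vertex 1.4 0.4 2.6
   vertex 0.7 4.4 2.6
   vertex 4.0 3.5 1.8
  endloop
 endfacet
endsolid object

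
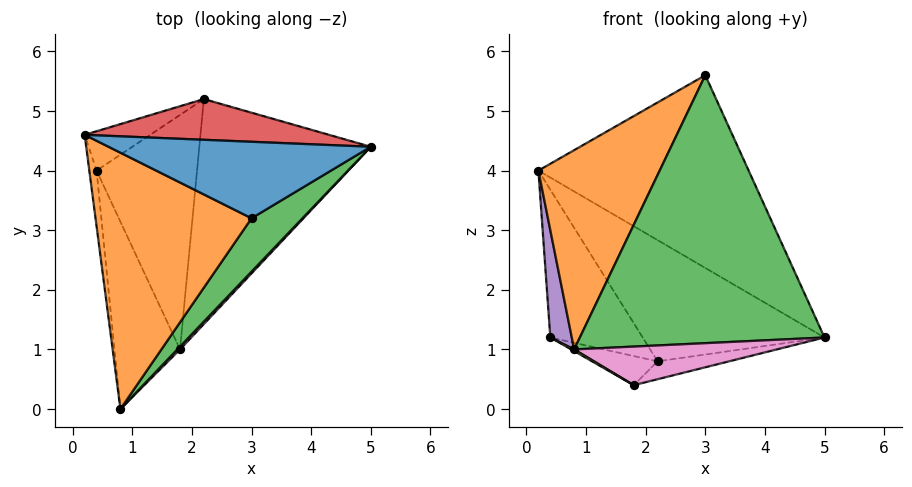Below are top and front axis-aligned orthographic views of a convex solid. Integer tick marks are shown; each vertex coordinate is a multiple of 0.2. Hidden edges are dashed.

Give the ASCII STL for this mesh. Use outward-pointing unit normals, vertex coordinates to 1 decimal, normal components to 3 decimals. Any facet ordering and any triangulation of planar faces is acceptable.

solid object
 facet normal 0.246 0.901 0.358
  outer loop
   vertex 3.0 3.2 5.6
   vertex 5.0 4.4 1.2
   vertex 0.2 4.6 4.0
  endloop
 endfacet
 facet normal -0.604 -0.489 0.629
  outer loop
   vertex 3.0 3.2 5.6
   vertex 0.2 4.6 4.0
   vertex 0.8 0.0 1.0
  endloop
 endfacet
 facet normal 0.713 -0.687 0.137
  outer loop
   vertex 3.0 3.2 5.6
   vertex 0.8 0.0 1.0
   vertex 5.0 4.4 1.2
  endloop
 endfacet
 facet normal 0.220 0.925 0.311
  outer loop
   vertex 2.2 5.2 0.8
   vertex 0.2 4.6 4.0
   vertex 5.0 4.4 1.2
  endloop
 endfacet
 facet normal -0.994 -0.097 -0.050
  outer loop
   vertex 0.4 4.0 1.2
   vertex 0.8 0.0 1.0
   vertex 0.2 4.6 4.0
  endloop
 endfacet
 facet normal -0.574 0.791 -0.211
  outer loop
   vertex 0.4 4.0 1.2
   vertex 0.2 4.6 4.0
   vertex 2.2 5.2 0.8
  endloop
 endfacet
 facet normal 0.721 -0.691 0.051
  outer loop
   vertex 1.8 1.0 0.4
   vertex 5.0 4.4 1.2
   vertex 0.8 0.0 1.0
  endloop
 endfacet
 facet normal 0.163 0.078 -0.984
  outer loop
   vertex 1.8 1.0 0.4
   vertex 2.2 5.2 0.8
   vertex 5.0 4.4 1.2
  endloop
 endfacet
 facet normal -0.509 -0.008 -0.861
  outer loop
   vertex 1.8 1.0 0.4
   vertex 0.8 0.0 1.0
   vertex 0.4 4.0 1.2
  endloop
 endfacet
 facet normal -0.290 0.118 -0.950
  outer loop
   vertex 1.8 1.0 0.4
   vertex 0.4 4.0 1.2
   vertex 2.2 5.2 0.8
  endloop
 endfacet
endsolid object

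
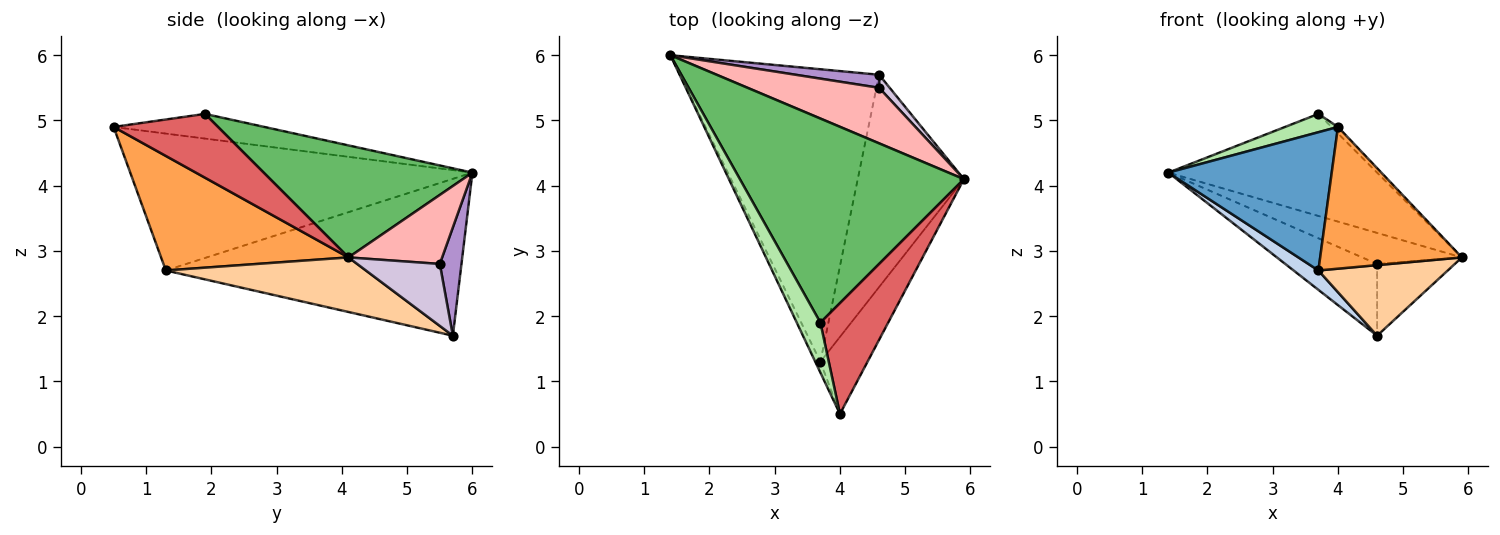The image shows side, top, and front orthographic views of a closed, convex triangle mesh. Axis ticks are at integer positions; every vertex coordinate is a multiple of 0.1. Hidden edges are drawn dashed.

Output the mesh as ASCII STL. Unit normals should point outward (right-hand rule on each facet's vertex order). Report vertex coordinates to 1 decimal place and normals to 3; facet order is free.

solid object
 facet normal -0.902 -0.431 -0.034
  outer loop
   vertex 3.7 1.3 2.7
   vertex 4.0 0.5 4.9
   vertex 1.4 6.0 4.2
  endloop
 endfacet
 facet normal -0.618 -0.052 -0.785
  outer loop
   vertex 3.7 1.3 2.7
   vertex 1.4 6.0 4.2
   vertex 4.6 5.7 1.7
  endloop
 endfacet
 facet normal 0.758 -0.573 -0.312
  outer loop
   vertex 3.7 1.3 2.7
   vertex 5.9 4.1 2.9
   vertex 4.0 0.5 4.9
  endloop
 endfacet
 facet normal 0.438 -0.284 -0.853
  outer loop
   vertex 3.7 1.3 2.7
   vertex 4.6 5.7 1.7
   vertex 5.9 4.1 2.9
  endloop
 endfacet
 facet normal 0.408 0.408 0.816
  outer loop
   vertex 3.7 1.9 5.1
   vertex 5.9 4.1 2.9
   vertex 1.4 6.0 4.2
  endloop
 endfacet
 facet normal -0.700 -0.246 0.670
  outer loop
   vertex 3.7 1.9 5.1
   vertex 1.4 6.0 4.2
   vertex 4.0 0.5 4.9
  endloop
 endfacet
 facet normal 0.685 0.043 0.728
  outer loop
   vertex 3.7 1.9 5.1
   vertex 4.0 0.5 4.9
   vertex 5.9 4.1 2.9
  endloop
 endfacet
 facet normal 0.417 0.443 0.794
  outer loop
   vertex 4.6 5.5 2.8
   vertex 1.4 6.0 4.2
   vertex 5.9 4.1 2.9
  endloop
 endfacet
 facet normal 0.226 0.958 0.174
  outer loop
   vertex 4.6 5.5 2.8
   vertex 4.6 5.7 1.7
   vertex 1.4 6.0 4.2
  endloop
 endfacet
 facet normal 0.723 0.680 0.124
  outer loop
   vertex 4.6 5.5 2.8
   vertex 5.9 4.1 2.9
   vertex 4.6 5.7 1.7
  endloop
 endfacet
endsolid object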